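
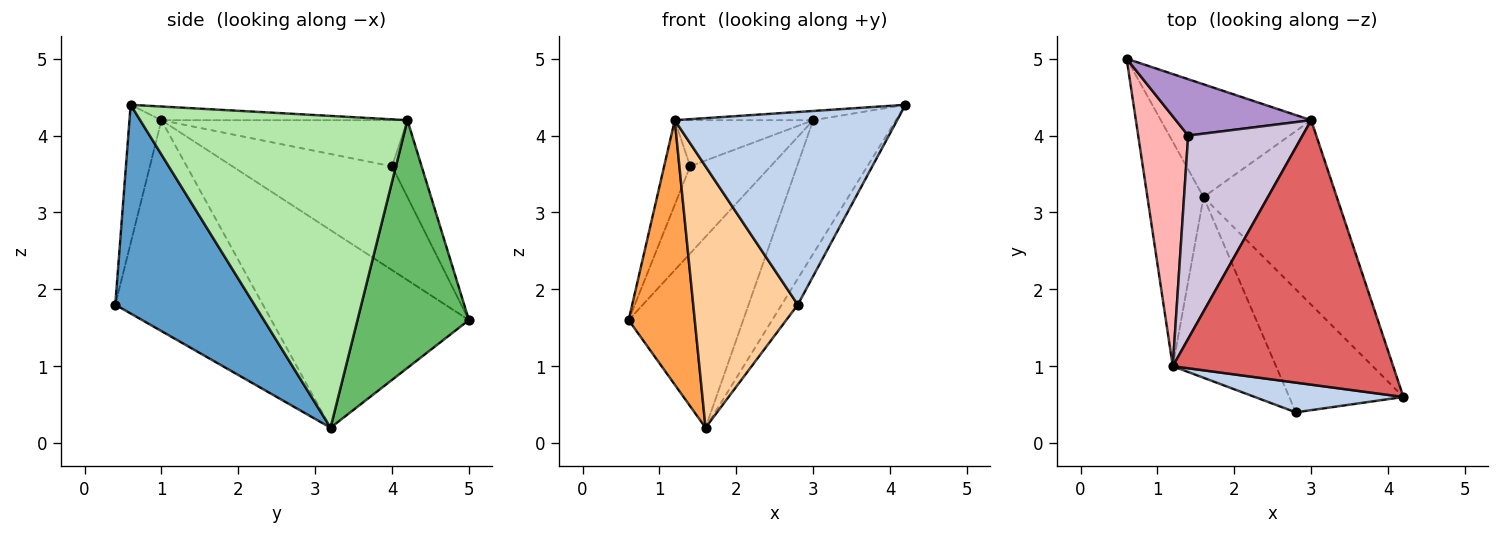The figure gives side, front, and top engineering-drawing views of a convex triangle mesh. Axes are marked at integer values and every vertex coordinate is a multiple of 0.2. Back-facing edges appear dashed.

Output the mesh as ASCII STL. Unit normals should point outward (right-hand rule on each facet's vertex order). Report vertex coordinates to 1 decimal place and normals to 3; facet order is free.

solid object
 facet normal 0.873 0.101 -0.478
  outer loop
   vertex 1.6 3.2 0.2
   vertex 4.2 0.6 4.4
   vertex 2.8 0.4 1.8
  endloop
 endfacet
 facet normal -0.141 -0.979 0.151
  outer loop
   vertex 1.2 1.0 4.2
   vertex 2.8 0.4 1.8
   vertex 4.2 0.6 4.4
  endloop
 endfacet
 facet normal -0.916 -0.306 -0.260
  outer loop
   vertex 1.2 1.0 4.2
   vertex 0.6 5.0 1.6
   vertex 1.6 3.2 0.2
  endloop
 endfacet
 facet normal -0.758 -0.537 -0.371
  outer loop
   vertex 1.2 1.0 4.2
   vertex 1.6 3.2 0.2
   vertex 2.8 0.4 1.8
  endloop
 endfacet
 facet normal 0.642 0.660 -0.390
  outer loop
   vertex 3.0 4.2 4.2
   vertex 1.6 3.2 0.2
   vertex 0.6 5.0 1.6
  endloop
 endfacet
 facet normal 0.884 0.274 -0.378
  outer loop
   vertex 3.0 4.2 4.2
   vertex 4.2 0.6 4.4
   vertex 1.6 3.2 0.2
  endloop
 endfacet
 facet normal -0.062 0.035 0.997
  outer loop
   vertex 3.0 4.2 4.2
   vertex 1.2 1.0 4.2
   vertex 4.2 0.6 4.4
  endloop
 endfacet
 facet normal -0.891 0.145 0.429
  outer loop
   vertex 1.4 4.0 3.6
   vertex 0.6 5.0 1.6
   vertex 1.2 1.0 4.2
  endloop
 endfacet
 facet normal -0.295 0.802 0.519
  outer loop
   vertex 1.4 4.0 3.6
   vertex 3.0 4.2 4.2
   vertex 0.6 5.0 1.6
  endloop
 endfacet
 facet normal -0.366 0.206 0.908
  outer loop
   vertex 1.4 4.0 3.6
   vertex 1.2 1.0 4.2
   vertex 3.0 4.2 4.2
  endloop
 endfacet
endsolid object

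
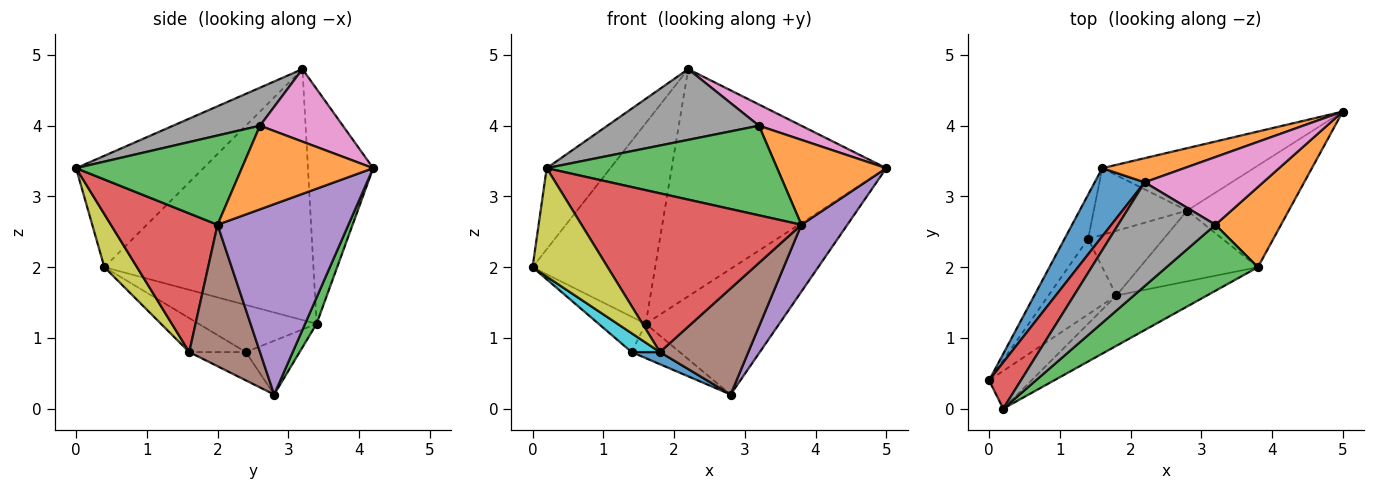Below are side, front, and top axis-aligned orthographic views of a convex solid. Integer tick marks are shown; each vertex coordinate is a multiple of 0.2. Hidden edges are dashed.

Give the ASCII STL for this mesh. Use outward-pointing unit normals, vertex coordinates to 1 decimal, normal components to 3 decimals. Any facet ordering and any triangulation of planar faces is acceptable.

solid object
 facet normal -0.850 0.499 0.169
  outer loop
   vertex 1.6 3.4 1.2
   vertex 0.0 0.4 2.0
   vertex 2.2 3.2 4.8
  endloop
 endfacet
 facet normal -0.289 0.952 0.101
  outer loop
   vertex 1.6 3.4 1.2
   vertex 2.2 3.2 4.8
   vertex 5.0 4.2 3.4
  endloop
 endfacet
 facet normal 0.077 0.893 -0.444
  outer loop
   vertex 1.6 3.4 1.2
   vertex 5.0 4.2 3.4
   vertex 2.8 2.8 0.2
  endloop
 endfacet
 facet normal -0.867 0.433 0.248
  outer loop
   vertex 0.2 0.0 3.4
   vertex 2.2 3.2 4.8
   vertex 0.0 0.4 2.0
  endloop
 endfacet
 facet normal -0.842 0.337 -0.421
  outer loop
   vertex 1.4 2.4 0.8
   vertex 0.0 0.4 2.0
   vertex 1.6 3.4 1.2
  endloop
 endfacet
 facet normal -0.456 0.408 -0.791
  outer loop
   vertex 1.4 2.4 0.8
   vertex 1.6 3.4 1.2
   vertex 2.8 2.8 0.2
  endloop
 endfacet
 facet normal 0.504 -0.258 0.824
  outer loop
   vertex 3.2 2.6 4.0
   vertex 5.0 4.2 3.4
   vertex 2.2 3.2 4.8
  endloop
 endfacet
 facet normal 0.307 -0.536 0.786
  outer loop
   vertex 3.2 2.6 4.0
   vertex 2.2 3.2 4.8
   vertex 0.2 0.0 3.4
  endloop
 endfacet
 facet normal 0.380 -0.874 -0.304
  outer loop
   vertex 1.8 1.6 0.8
   vertex 0.2 0.0 3.4
   vertex 0.0 0.4 2.0
  endloop
 endfacet
 facet normal -0.436 -0.218 -0.873
  outer loop
   vertex 1.8 1.6 0.8
   vertex 0.0 0.4 2.0
   vertex 1.4 2.4 0.8
  endloop
 endfacet
 facet normal -0.346 -0.173 -0.922
  outer loop
   vertex 1.8 1.6 0.8
   vertex 1.4 2.4 0.8
   vertex 2.8 2.8 0.2
  endloop
 endfacet
 facet normal 0.659 -0.547 0.517
  outer loop
   vertex 3.8 2.0 2.6
   vertex 5.0 4.2 3.4
   vertex 3.2 2.6 4.0
  endloop
 endfacet
 facet normal 0.501 -0.697 0.513
  outer loop
   vertex 3.8 2.0 2.6
   vertex 3.2 2.6 4.0
   vertex 0.2 0.0 3.4
  endloop
 endfacet
 facet normal 0.420 -0.865 -0.274
  outer loop
   vertex 3.8 2.0 2.6
   vertex 0.2 0.0 3.4
   vertex 1.8 1.6 0.8
  endloop
 endfacet
 facet normal 0.843 -0.296 -0.450
  outer loop
   vertex 3.8 2.0 2.6
   vertex 2.8 2.8 0.2
   vertex 5.0 4.2 3.4
  endloop
 endfacet
 facet normal 0.554 -0.693 -0.462
  outer loop
   vertex 3.8 2.0 2.6
   vertex 1.8 1.6 0.8
   vertex 2.8 2.8 0.2
  endloop
 endfacet
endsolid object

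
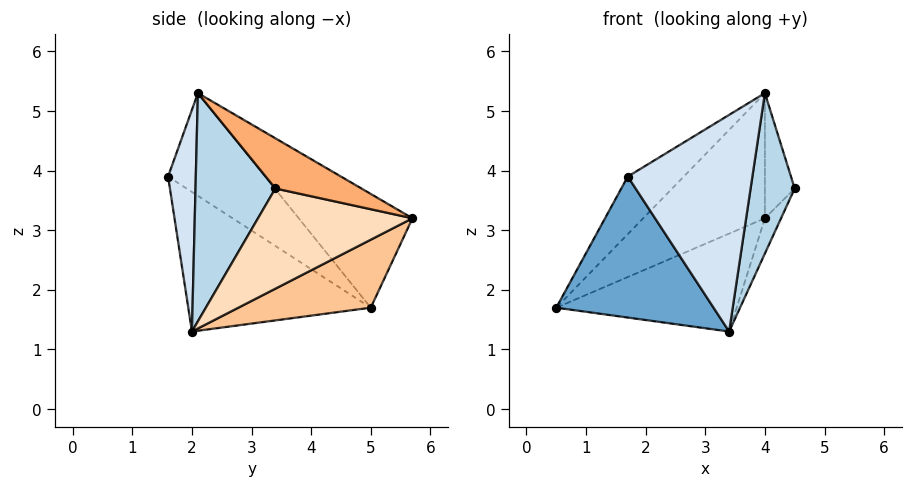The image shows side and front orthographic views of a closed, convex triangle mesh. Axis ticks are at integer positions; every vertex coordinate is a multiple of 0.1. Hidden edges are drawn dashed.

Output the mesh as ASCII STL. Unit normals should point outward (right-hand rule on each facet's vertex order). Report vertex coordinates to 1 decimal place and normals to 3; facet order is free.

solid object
 facet normal -0.651 -0.561 -0.512
  outer loop
   vertex 3.4 2.0 1.3
   vertex 1.7 1.6 3.9
   vertex 0.5 5.0 1.7
  endloop
 endfacet
 facet normal -0.543 0.313 0.780
  outer loop
   vertex 4.0 2.1 5.3
   vertex 0.5 5.0 1.7
   vertex 1.7 1.6 3.9
  endloop
 endfacet
 facet normal 0.869 -0.480 -0.118
  outer loop
   vertex 4.0 2.1 5.3
   vertex 3.4 2.0 1.3
   vertex 4.5 3.4 3.7
  endloop
 endfacet
 facet normal 0.217 -0.976 -0.008
  outer loop
   vertex 4.0 2.1 5.3
   vertex 1.7 1.6 3.9
   vertex 3.4 2.0 1.3
  endloop
 endfacet
 facet normal -0.426 0.456 0.781
  outer loop
   vertex 4.0 5.7 3.2
   vertex 0.5 5.0 1.7
   vertex 4.0 2.1 5.3
  endloop
 endfacet
 facet normal 0.824 0.286 0.489
  outer loop
   vertex 4.0 5.7 3.2
   vertex 4.0 2.1 5.3
   vertex 4.5 3.4 3.7
  endloop
 endfacet
 facet normal 0.293 0.399 -0.869
  outer loop
   vertex 4.0 5.7 3.2
   vertex 3.4 2.0 1.3
   vertex 0.5 5.0 1.7
  endloop
 endfacet
 facet normal 0.884 0.092 -0.459
  outer loop
   vertex 4.0 5.7 3.2
   vertex 4.5 3.4 3.7
   vertex 3.4 2.0 1.3
  endloop
 endfacet
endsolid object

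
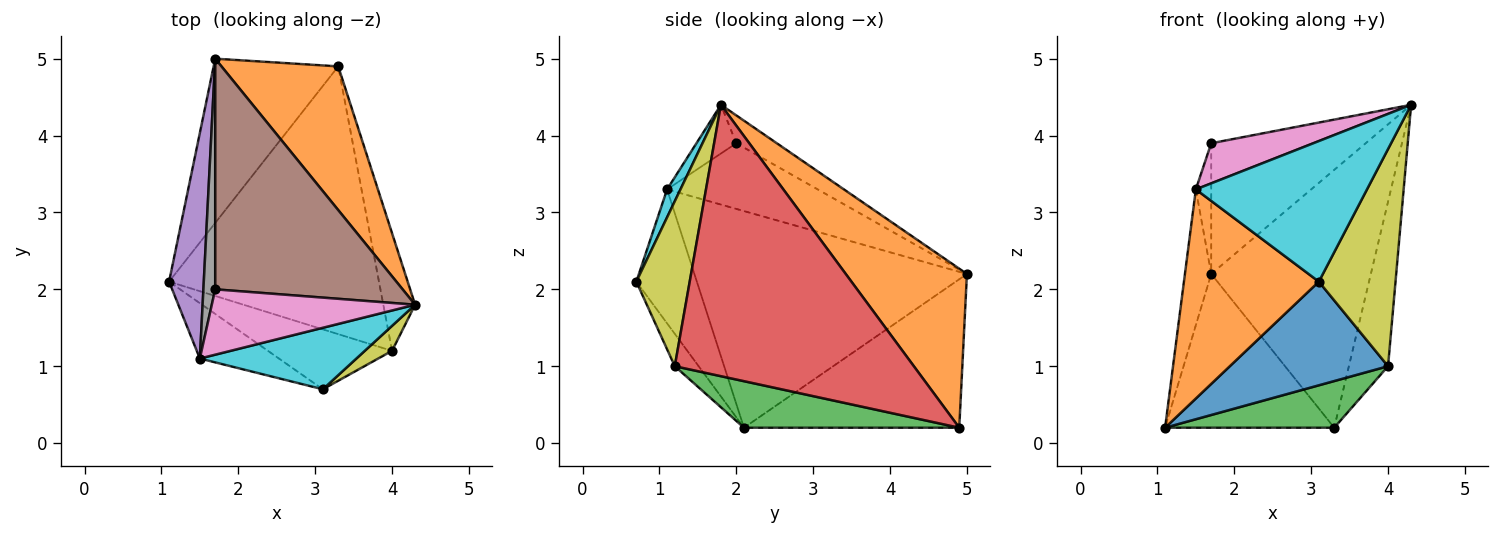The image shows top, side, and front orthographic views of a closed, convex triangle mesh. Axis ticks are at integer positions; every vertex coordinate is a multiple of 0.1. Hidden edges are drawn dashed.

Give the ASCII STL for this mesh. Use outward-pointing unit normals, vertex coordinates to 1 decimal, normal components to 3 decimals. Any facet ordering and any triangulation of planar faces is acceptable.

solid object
 facet normal -0.656 0.516 -0.551
  outer loop
   vertex 1.7 5.0 2.2
   vertex 3.3 4.9 0.2
   vertex 1.1 2.1 0.2
  endloop
 endfacet
 facet normal 0.553 0.728 0.406
  outer loop
   vertex 1.7 5.0 2.2
   vertex 4.3 1.8 4.4
   vertex 3.3 4.9 0.2
  endloop
 endfacet
 facet normal 0.213 -0.168 -0.962
  outer loop
   vertex 4.0 1.2 1.0
   vertex 1.1 2.1 0.2
   vertex 3.3 4.9 0.2
  endloop
 endfacet
 facet normal 0.980 0.161 -0.115
  outer loop
   vertex 4.0 1.2 1.0
   vertex 3.3 4.9 0.2
   vertex 4.3 1.8 4.4
  endloop
 endfacet
 facet normal -0.983 0.095 0.157
  outer loop
   vertex 1.5 1.1 3.3
   vertex 1.7 5.0 2.2
   vertex 1.1 2.1 0.2
  endloop
 endfacet
 facet normal -0.128 0.489 0.863
  outer loop
   vertex 1.7 2.0 3.9
   vertex 4.3 1.8 4.4
   vertex 1.7 5.0 2.2
  endloop
 endfacet
 facet normal -0.200 -0.512 0.835
  outer loop
   vertex 1.7 2.0 3.9
   vertex 1.5 1.1 3.3
   vertex 4.3 1.8 4.4
  endloop
 endfacet
 facet normal -0.979 0.100 0.176
  outer loop
   vertex 1.7 2.0 3.9
   vertex 1.7 5.0 2.2
   vertex 1.5 1.1 3.3
  endloop
 endfacet
 facet normal 0.569 -0.817 0.094
  outer loop
   vertex 3.1 0.7 2.1
   vertex 4.0 1.2 1.0
   vertex 4.3 1.8 4.4
  endloop
 endfacet
 facet normal 0.071 -0.914 0.400
  outer loop
   vertex 3.1 0.7 2.1
   vertex 4.3 1.8 4.4
   vertex 1.5 1.1 3.3
  endloop
 endfacet
 facet normal -0.130 -0.858 -0.496
  outer loop
   vertex 3.1 0.7 2.1
   vertex 1.1 2.1 0.2
   vertex 4.0 1.2 1.0
  endloop
 endfacet
 facet normal -0.398 -0.887 -0.235
  outer loop
   vertex 3.1 0.7 2.1
   vertex 1.5 1.1 3.3
   vertex 1.1 2.1 0.2
  endloop
 endfacet
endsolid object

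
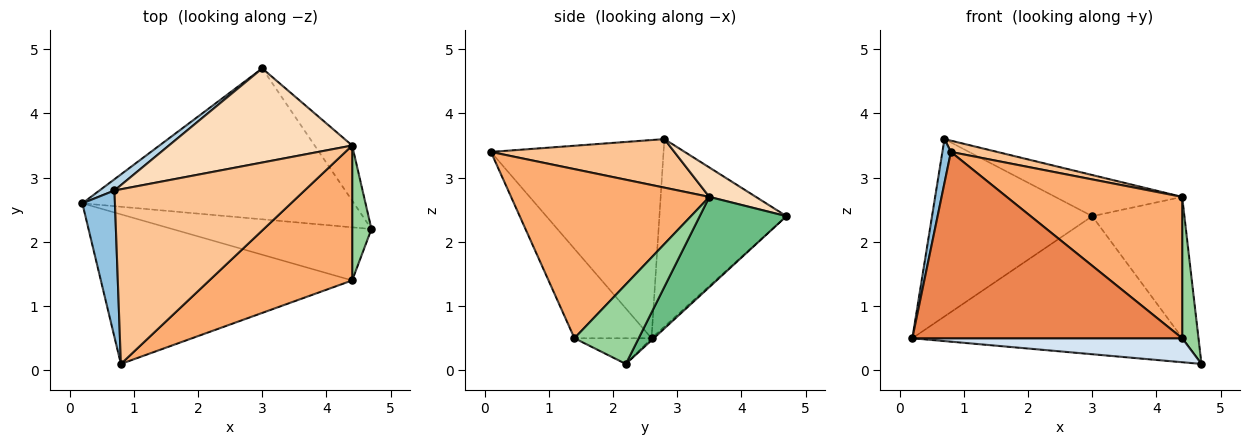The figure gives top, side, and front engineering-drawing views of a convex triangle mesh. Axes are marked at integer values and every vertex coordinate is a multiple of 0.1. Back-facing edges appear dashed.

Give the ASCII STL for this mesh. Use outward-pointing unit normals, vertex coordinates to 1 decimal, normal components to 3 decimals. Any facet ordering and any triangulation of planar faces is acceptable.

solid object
 facet normal -0.006 0.675 -0.738
  outer loop
   vertex 3.0 4.7 2.4
   vertex 4.7 2.2 0.1
   vertex 0.2 2.6 0.5
  endloop
 endfacet
 facet normal -0.986 -0.049 0.162
  outer loop
   vertex 0.7 2.8 3.6
   vertex 0.2 2.6 0.5
   vertex 0.8 0.1 3.4
  endloop
 endfacet
 facet normal -0.621 0.783 0.050
  outer loop
   vertex 0.7 2.8 3.6
   vertex 3.0 4.7 2.4
   vertex 0.2 2.6 0.5
  endloop
 endfacet
 facet normal -0.117 -0.409 -0.905
  outer loop
   vertex 4.4 1.4 0.5
   vertex 0.2 2.6 0.5
   vertex 4.7 2.2 0.1
  endloop
 endfacet
 facet normal -0.217 -0.761 -0.611
  outer loop
   vertex 4.4 1.4 0.5
   vertex 0.8 0.1 3.4
   vertex 0.2 2.6 0.5
  endloop
 endfacet
 facet normal 0.633 -0.560 0.535
  outer loop
   vertex 4.4 3.5 2.7
   vertex 0.8 0.1 3.4
   vertex 4.4 1.4 0.5
  endloop
 endfacet
 facet normal 0.247 -0.062 0.967
  outer loop
   vertex 4.4 3.5 2.7
   vertex 0.7 2.8 3.6
   vertex 0.8 0.1 3.4
  endloop
 endfacet
 facet normal 0.146 0.396 0.906
  outer loop
   vertex 4.4 3.5 2.7
   vertex 3.0 4.7 2.4
   vertex 0.7 2.8 3.6
  endloop
 endfacet
 facet normal 0.659 0.700 -0.274
  outer loop
   vertex 4.4 3.5 2.7
   vertex 4.7 2.2 0.1
   vertex 3.0 4.7 2.4
  endloop
 endfacet
 facet normal 0.944 -0.240 0.229
  outer loop
   vertex 4.4 3.5 2.7
   vertex 4.4 1.4 0.5
   vertex 4.7 2.2 0.1
  endloop
 endfacet
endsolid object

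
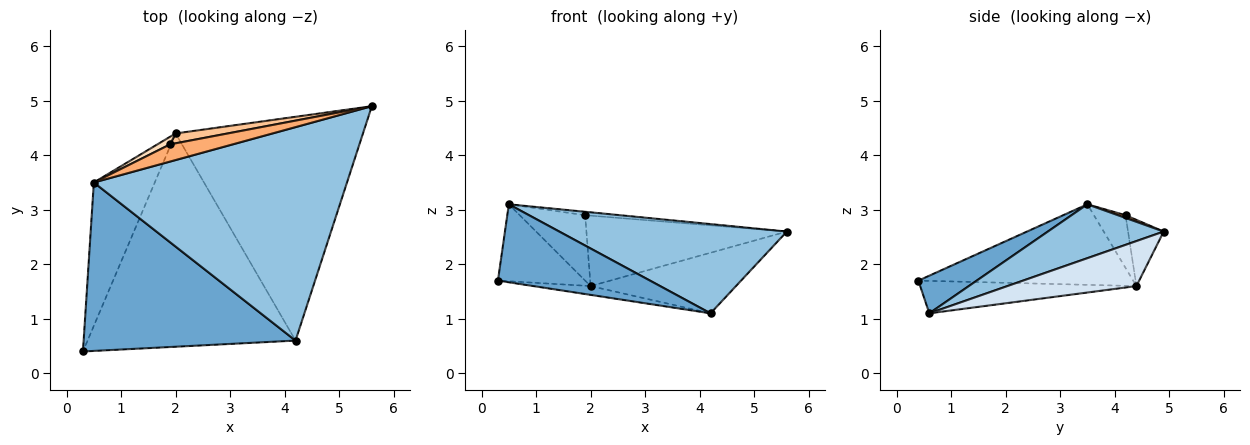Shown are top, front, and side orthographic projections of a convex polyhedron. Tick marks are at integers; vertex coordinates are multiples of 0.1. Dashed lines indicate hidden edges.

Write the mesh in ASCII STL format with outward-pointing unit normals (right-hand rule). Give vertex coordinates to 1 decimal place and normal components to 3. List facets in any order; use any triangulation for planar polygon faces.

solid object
 facet normal 0.159 -0.415 0.896
  outer loop
   vertex 0.5 3.5 3.1
   vertex 0.3 0.4 1.7
   vertex 4.2 0.6 1.1
  endloop
 endfacet
 facet normal 0.193 -0.379 0.905
  outer loop
   vertex 0.5 3.5 3.1
   vertex 4.2 0.6 1.1
   vertex 5.6 4.9 2.6
  endloop
 endfacet
 facet normal -0.154 0.041 -0.987
  outer loop
   vertex 2.0 4.4 1.6
   vertex 4.2 0.6 1.1
   vertex 0.3 0.4 1.7
  endloop
 endfacet
 facet normal 0.226 0.254 -0.940
  outer loop
   vertex 2.0 4.4 1.6
   vertex 5.6 4.9 2.6
   vertex 4.2 0.6 1.1
  endloop
 endfacet
 facet normal -0.759 0.308 -0.574
  outer loop
   vertex 2.0 4.4 1.6
   vertex 0.3 0.4 1.7
   vertex 0.5 3.5 3.1
  endloop
 endfacet
 facet normal 0.043 0.195 0.980
  outer loop
   vertex 1.9 4.2 2.9
   vertex 0.5 3.5 3.1
   vertex 5.6 4.9 2.6
  endloop
 endfacet
 facet normal -0.173 0.975 0.137
  outer loop
   vertex 1.9 4.2 2.9
   vertex 5.6 4.9 2.6
   vertex 2.0 4.4 1.6
  endloop
 endfacet
 facet normal -0.433 0.895 0.104
  outer loop
   vertex 1.9 4.2 2.9
   vertex 2.0 4.4 1.6
   vertex 0.5 3.5 3.1
  endloop
 endfacet
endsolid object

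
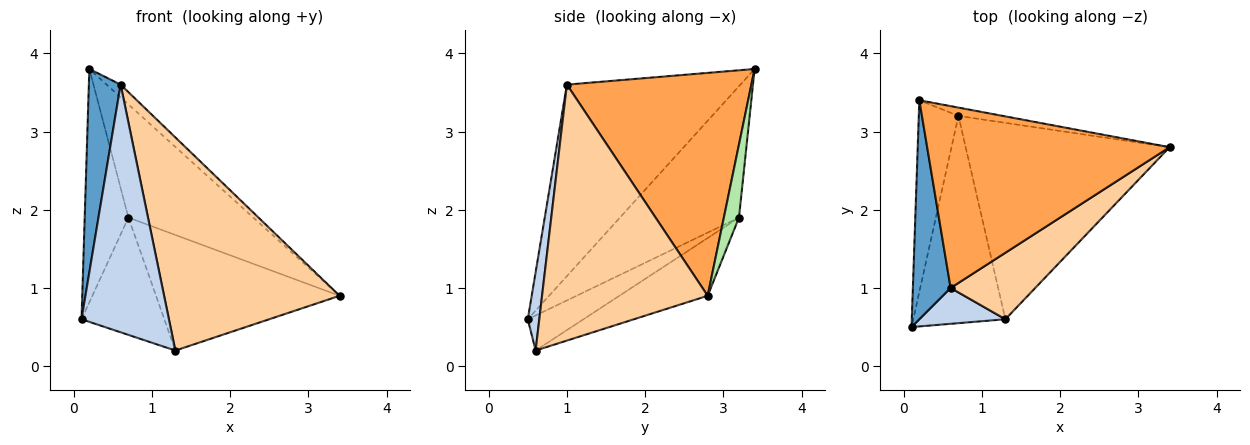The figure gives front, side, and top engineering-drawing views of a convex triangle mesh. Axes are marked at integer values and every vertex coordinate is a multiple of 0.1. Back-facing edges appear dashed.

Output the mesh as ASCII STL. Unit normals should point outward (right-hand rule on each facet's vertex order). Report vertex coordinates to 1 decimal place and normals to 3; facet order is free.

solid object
 facet normal -0.966 -0.177 0.190
  outer loop
   vertex 0.6 1.0 3.6
   vertex 0.2 3.4 3.8
   vertex 0.1 0.5 0.6
  endloop
 endfacet
 facet normal 0.129 -0.981 0.142
  outer loop
   vertex 0.6 1.0 3.6
   vertex 0.1 0.5 0.6
   vertex 1.3 0.6 0.2
  endloop
 endfacet
 facet normal 0.676 0.051 0.735
  outer loop
   vertex 0.6 1.0 3.6
   vertex 3.4 2.8 0.9
   vertex 0.2 3.4 3.8
  endloop
 endfacet
 facet normal 0.669 -0.709 0.221
  outer loop
   vertex 0.6 1.0 3.6
   vertex 1.3 0.6 0.2
   vertex 3.4 2.8 0.9
  endloop
 endfacet
 facet normal -0.903 0.332 -0.273
  outer loop
   vertex 0.7 3.2 1.9
   vertex 0.1 0.5 0.6
   vertex 0.2 3.4 3.8
  endloop
 endfacet
 facet normal 0.120 0.990 -0.073
  outer loop
   vertex 0.7 3.2 1.9
   vertex 0.2 3.4 3.8
   vertex 3.4 2.8 0.9
  endloop
 endfacet
 facet normal -0.314 0.468 -0.826
  outer loop
   vertex 0.7 3.2 1.9
   vertex 1.3 0.6 0.2
   vertex 0.1 0.5 0.6
  endloop
 endfacet
 facet normal -0.237 0.493 -0.837
  outer loop
   vertex 0.7 3.2 1.9
   vertex 3.4 2.8 0.9
   vertex 1.3 0.6 0.2
  endloop
 endfacet
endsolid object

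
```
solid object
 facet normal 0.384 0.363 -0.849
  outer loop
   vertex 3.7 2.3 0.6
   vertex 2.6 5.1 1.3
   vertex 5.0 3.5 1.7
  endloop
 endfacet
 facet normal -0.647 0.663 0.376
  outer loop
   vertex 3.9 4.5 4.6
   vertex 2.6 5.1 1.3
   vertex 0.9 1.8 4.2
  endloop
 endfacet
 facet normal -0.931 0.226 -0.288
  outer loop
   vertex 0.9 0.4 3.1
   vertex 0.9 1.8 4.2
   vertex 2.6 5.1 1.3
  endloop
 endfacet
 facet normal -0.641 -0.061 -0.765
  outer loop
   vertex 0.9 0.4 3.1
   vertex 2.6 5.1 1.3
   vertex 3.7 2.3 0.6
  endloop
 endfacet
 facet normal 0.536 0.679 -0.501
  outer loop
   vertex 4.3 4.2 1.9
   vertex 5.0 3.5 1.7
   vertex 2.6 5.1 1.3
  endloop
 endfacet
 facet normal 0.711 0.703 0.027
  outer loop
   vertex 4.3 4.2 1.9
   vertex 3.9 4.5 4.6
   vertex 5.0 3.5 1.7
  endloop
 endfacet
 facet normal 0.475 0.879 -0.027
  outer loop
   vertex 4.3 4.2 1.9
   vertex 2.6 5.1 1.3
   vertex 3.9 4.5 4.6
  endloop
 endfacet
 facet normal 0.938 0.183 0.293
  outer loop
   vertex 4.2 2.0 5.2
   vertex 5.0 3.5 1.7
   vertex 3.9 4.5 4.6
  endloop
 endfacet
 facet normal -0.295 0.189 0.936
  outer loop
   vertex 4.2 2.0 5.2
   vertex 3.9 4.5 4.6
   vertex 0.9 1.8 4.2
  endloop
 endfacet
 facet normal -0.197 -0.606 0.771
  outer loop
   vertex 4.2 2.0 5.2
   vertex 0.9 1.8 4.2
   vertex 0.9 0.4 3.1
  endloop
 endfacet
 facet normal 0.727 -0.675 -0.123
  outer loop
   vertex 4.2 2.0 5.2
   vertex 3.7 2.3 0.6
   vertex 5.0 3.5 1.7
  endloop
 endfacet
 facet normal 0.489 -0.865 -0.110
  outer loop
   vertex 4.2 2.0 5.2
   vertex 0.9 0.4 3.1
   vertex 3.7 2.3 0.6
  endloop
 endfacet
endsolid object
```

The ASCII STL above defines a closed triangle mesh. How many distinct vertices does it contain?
8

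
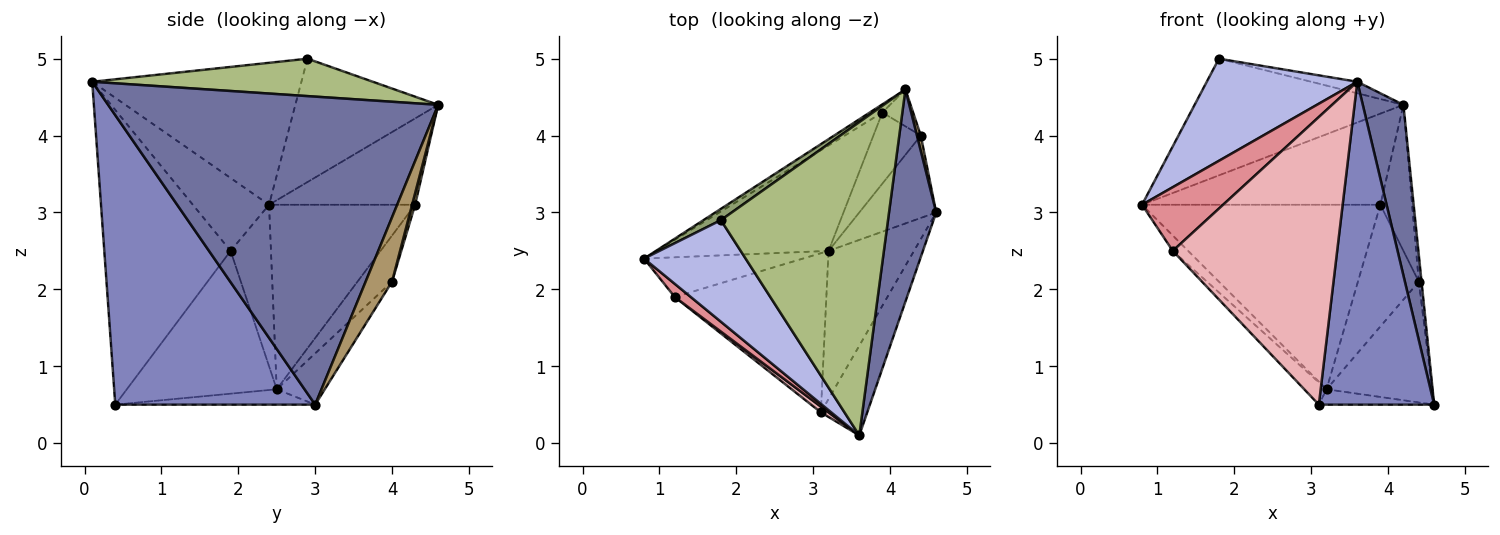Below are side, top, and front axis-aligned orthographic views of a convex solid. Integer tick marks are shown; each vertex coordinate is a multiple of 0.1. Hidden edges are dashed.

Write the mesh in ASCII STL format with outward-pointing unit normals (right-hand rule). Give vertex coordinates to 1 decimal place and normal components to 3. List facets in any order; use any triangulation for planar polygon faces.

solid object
 facet normal 0.981 -0.121 0.150
  outer loop
   vertex 4.2 4.6 4.4
   vertex 3.6 0.1 4.7
   vertex 4.6 3.0 0.5
  endloop
 endfacet
 facet normal 0.858 -0.495 -0.137
  outer loop
   vertex 3.1 0.4 0.5
   vertex 4.6 3.0 0.5
   vertex 3.6 0.1 4.7
  endloop
 endfacet
 facet normal -0.521 0.850 -0.076
  outer loop
   vertex 3.9 4.3 3.1
   vertex 0.8 2.4 3.1
   vertex 4.2 4.6 4.4
  endloop
 endfacet
 facet normal -0.702 -0.505 0.502
  outer loop
   vertex 1.8 2.9 5.0
   vertex 0.8 2.4 3.1
   vertex 3.6 0.1 4.7
  endloop
 endfacet
 facet normal -0.563 0.823 0.080
  outer loop
   vertex 1.8 2.9 5.0
   vertex 4.2 4.6 4.4
   vertex 0.8 2.4 3.1
  endloop
 endfacet
 facet normal 0.218 0.036 0.975
  outer loop
   vertex 1.8 2.9 5.0
   vertex 3.6 0.1 4.7
   vertex 4.2 4.6 4.4
  endloop
 endfacet
 facet normal -0.176 0.102 -0.979
  outer loop
   vertex 3.2 2.5 0.7
   vertex 4.6 3.0 0.5
   vertex 3.1 0.4 0.5
  endloop
 endfacet
 facet normal -0.470 0.767 -0.438
  outer loop
   vertex 3.2 2.5 0.7
   vertex 0.8 2.4 3.1
   vertex 3.9 4.3 3.1
  endloop
 endfacet
 facet normal 0.993 0.104 0.059
  outer loop
   vertex 4.4 4.0 2.1
   vertex 4.2 4.6 4.4
   vertex 4.6 3.0 0.5
  endloop
 endfacet
 facet normal 0.091 0.965 -0.244
  outer loop
   vertex 4.4 4.0 2.1
   vertex 3.9 4.3 3.1
   vertex 4.2 4.6 4.4
  endloop
 endfacet
 facet normal -0.352 0.773 -0.527
  outer loop
   vertex 4.4 4.0 2.1
   vertex 4.6 3.0 0.5
   vertex 3.2 2.5 0.7
  endloop
 endfacet
 facet normal -0.441 0.775 -0.453
  outer loop
   vertex 4.4 4.0 2.1
   vertex 3.2 2.5 0.7
   vertex 3.9 4.3 3.1
  endloop
 endfacet
 facet normal -0.688 0.262 -0.677
  outer loop
   vertex 1.2 1.9 2.5
   vertex 0.8 2.4 3.1
   vertex 3.2 2.5 0.7
  endloop
 endfacet
 facet normal -0.682 0.101 -0.724
  outer loop
   vertex 1.2 1.9 2.5
   vertex 3.2 2.5 0.7
   vertex 3.1 0.4 0.5
  endloop
 endfacet
 facet normal -0.677 -0.721 0.149
  outer loop
   vertex 1.2 1.9 2.5
   vertex 3.6 0.1 4.7
   vertex 0.8 2.4 3.1
  endloop
 endfacet
 facet normal -0.609 -0.793 0.016
  outer loop
   vertex 1.2 1.9 2.5
   vertex 3.1 0.4 0.5
   vertex 3.6 0.1 4.7
  endloop
 endfacet
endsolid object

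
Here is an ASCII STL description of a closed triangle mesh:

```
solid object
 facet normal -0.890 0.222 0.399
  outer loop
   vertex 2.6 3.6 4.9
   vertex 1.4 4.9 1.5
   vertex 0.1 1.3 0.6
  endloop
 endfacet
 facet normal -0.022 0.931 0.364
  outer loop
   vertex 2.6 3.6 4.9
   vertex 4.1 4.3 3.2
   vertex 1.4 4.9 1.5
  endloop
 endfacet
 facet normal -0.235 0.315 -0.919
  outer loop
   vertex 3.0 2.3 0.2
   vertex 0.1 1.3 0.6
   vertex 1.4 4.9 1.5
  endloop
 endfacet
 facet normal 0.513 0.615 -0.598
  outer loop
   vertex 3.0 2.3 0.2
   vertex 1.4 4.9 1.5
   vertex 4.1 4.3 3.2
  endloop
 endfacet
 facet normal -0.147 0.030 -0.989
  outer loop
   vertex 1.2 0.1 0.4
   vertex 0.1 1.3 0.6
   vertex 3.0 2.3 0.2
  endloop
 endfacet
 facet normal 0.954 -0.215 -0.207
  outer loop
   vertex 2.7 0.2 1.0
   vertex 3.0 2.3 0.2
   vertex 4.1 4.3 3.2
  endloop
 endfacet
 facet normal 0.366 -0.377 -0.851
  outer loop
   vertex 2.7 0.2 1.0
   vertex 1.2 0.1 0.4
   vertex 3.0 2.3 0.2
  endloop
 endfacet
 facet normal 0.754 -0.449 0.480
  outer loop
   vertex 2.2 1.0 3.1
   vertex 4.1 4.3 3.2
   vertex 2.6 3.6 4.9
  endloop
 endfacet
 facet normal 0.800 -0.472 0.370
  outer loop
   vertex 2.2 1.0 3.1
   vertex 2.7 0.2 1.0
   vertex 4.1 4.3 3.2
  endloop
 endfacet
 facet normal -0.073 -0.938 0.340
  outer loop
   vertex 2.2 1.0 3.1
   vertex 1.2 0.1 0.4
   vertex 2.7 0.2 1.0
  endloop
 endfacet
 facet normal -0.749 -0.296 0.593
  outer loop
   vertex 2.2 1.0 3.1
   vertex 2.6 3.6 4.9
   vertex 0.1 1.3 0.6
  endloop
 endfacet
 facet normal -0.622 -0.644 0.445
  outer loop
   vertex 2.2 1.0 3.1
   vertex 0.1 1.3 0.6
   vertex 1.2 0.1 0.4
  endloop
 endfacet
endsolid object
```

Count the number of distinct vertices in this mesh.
8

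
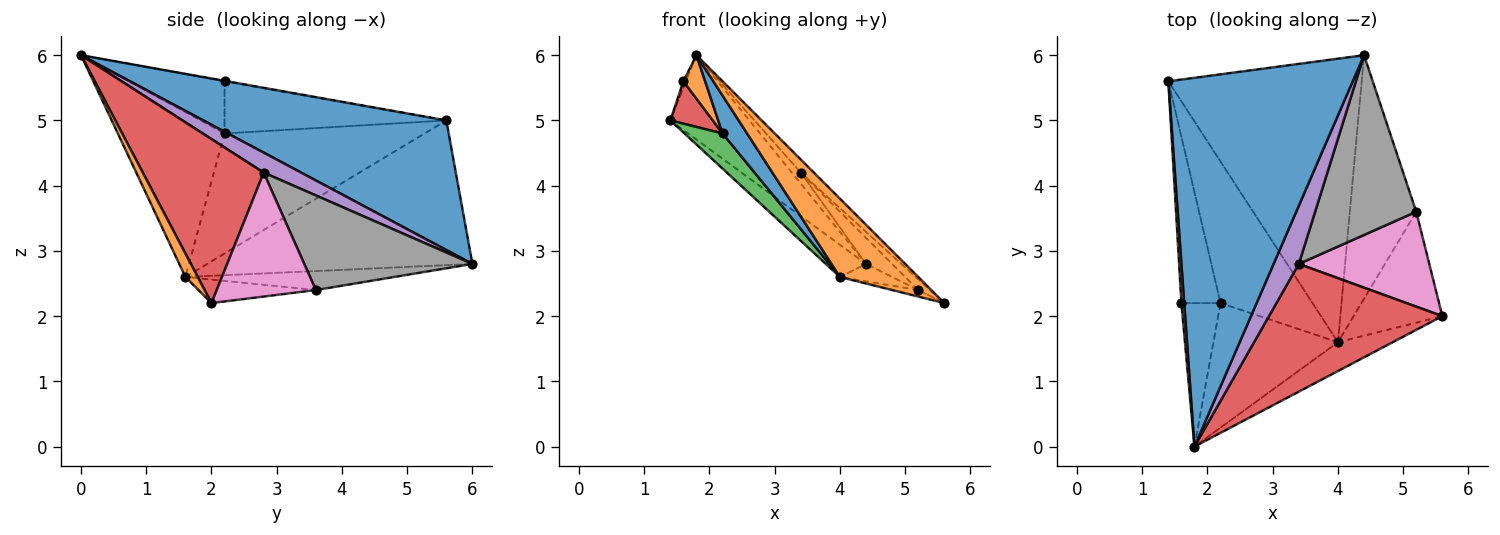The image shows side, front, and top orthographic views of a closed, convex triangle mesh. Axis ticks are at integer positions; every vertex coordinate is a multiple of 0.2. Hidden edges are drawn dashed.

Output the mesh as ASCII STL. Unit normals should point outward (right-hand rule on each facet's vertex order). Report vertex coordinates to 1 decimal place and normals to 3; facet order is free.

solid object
 facet normal 0.565 0.184 0.804
  outer loop
   vertex 4.4 6.0 2.8
   vertex 1.4 5.6 5.0
   vertex 1.8 0.0 6.0
  endloop
 endfacet
 facet normal 0.147 -0.928 -0.342
  outer loop
   vertex 4.0 1.6 2.6
   vertex 5.6 2.0 2.2
   vertex 1.8 0.0 6.0
  endloop
 endfacet
 facet normal -0.597 0.090 -0.797
  outer loop
   vertex 4.0 1.6 2.6
   vertex 1.4 5.6 5.0
   vertex 4.4 6.0 2.8
  endloop
 endfacet
 facet normal 0.685 0.074 0.724
  outer loop
   vertex 3.4 2.8 4.2
   vertex 1.8 0.0 6.0
   vertex 5.6 2.0 2.2
  endloop
 endfacet
 facet normal 0.615 0.147 0.775
  outer loop
   vertex 3.4 2.8 4.2
   vertex 4.4 6.0 2.8
   vertex 1.8 0.0 6.0
  endloop
 endfacet
 facet normal -0.162 0.162 0.973
  outer loop
   vertex 1.6 2.2 5.6
   vertex 1.8 0.0 6.0
   vertex 1.4 5.6 5.0
  endloop
 endfacet
 facet normal 0.686 0.081 0.723
  outer loop
   vertex 5.2 3.6 2.4
   vertex 3.4 2.8 4.2
   vertex 5.6 2.0 2.2
  endloop
 endfacet
 facet normal 0.679 0.105 0.726
  outer loop
   vertex 5.2 3.6 2.4
   vertex 4.4 6.0 2.8
   vertex 3.4 2.8 4.2
  endloop
 endfacet
 facet normal -0.255 0.057 -0.965
  outer loop
   vertex 5.2 3.6 2.4
   vertex 5.6 2.0 2.2
   vertex 4.0 1.6 2.6
  endloop
 endfacet
 facet normal -0.274 0.069 -0.959
  outer loop
   vertex 5.2 3.6 2.4
   vertex 4.0 1.6 2.6
   vertex 4.4 6.0 2.8
  endloop
 endfacet
 facet normal -0.785 -0.181 -0.593
  outer loop
   vertex 2.2 2.2 4.8
   vertex 4.0 1.6 2.6
   vertex 1.8 0.0 6.0
  endloop
 endfacet
 facet normal -0.787 -0.179 -0.590
  outer loop
   vertex 2.2 2.2 4.8
   vertex 1.8 0.0 6.0
   vertex 1.6 2.2 5.6
  endloop
 endfacet
 facet normal -0.785 -0.149 -0.601
  outer loop
   vertex 2.2 2.2 4.8
   vertex 1.4 5.6 5.0
   vertex 4.0 1.6 2.6
  endloop
 endfacet
 facet normal -0.791 -0.151 -0.593
  outer loop
   vertex 2.2 2.2 4.8
   vertex 1.6 2.2 5.6
   vertex 1.4 5.6 5.0
  endloop
 endfacet
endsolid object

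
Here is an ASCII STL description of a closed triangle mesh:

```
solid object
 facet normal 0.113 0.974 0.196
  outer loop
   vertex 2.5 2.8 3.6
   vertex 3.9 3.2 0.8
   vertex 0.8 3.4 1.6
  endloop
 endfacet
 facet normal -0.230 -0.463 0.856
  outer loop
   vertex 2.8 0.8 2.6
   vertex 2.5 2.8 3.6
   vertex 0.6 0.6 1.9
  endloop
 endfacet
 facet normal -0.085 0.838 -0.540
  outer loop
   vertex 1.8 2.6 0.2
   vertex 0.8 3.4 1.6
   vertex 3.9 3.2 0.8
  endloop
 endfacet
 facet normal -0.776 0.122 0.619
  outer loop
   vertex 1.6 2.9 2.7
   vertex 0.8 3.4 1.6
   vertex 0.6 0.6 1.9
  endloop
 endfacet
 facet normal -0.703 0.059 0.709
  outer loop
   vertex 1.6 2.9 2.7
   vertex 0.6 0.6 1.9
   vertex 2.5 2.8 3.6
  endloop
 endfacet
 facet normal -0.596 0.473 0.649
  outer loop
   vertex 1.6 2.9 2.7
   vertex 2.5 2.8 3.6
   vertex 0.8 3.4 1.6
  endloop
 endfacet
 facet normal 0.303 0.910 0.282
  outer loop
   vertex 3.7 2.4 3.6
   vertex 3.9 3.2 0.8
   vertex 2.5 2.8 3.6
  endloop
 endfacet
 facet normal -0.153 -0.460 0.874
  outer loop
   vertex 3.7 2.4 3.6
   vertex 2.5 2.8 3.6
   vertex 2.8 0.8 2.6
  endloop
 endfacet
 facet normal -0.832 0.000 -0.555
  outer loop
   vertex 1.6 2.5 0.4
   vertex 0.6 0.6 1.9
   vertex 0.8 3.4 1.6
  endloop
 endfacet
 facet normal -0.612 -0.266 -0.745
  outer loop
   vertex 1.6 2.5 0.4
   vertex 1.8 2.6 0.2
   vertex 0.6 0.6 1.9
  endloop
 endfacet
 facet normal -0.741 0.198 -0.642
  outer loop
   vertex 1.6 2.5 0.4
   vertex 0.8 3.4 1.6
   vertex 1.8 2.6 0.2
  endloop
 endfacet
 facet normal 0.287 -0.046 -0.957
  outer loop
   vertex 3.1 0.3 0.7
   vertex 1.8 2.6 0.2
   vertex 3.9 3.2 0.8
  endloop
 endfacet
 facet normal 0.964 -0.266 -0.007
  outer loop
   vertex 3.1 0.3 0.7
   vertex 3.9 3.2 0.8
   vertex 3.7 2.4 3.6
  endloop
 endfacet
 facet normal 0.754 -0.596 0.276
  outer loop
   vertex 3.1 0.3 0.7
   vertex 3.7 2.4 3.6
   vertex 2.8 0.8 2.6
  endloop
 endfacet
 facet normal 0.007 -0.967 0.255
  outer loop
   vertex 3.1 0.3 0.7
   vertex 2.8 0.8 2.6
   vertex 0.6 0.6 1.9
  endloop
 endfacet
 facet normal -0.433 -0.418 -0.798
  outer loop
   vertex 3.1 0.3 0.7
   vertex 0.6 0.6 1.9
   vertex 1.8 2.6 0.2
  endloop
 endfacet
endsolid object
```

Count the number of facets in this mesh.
16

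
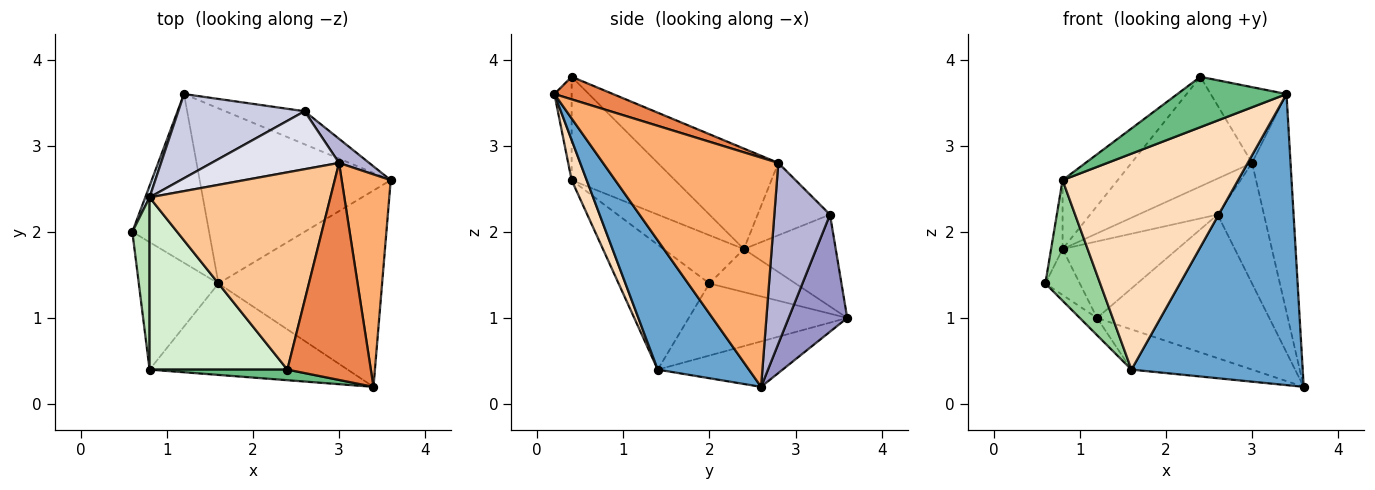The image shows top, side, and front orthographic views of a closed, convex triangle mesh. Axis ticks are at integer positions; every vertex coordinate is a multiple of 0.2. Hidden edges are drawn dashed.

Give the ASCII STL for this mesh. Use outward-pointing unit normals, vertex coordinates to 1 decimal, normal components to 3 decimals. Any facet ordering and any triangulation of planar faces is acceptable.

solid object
 facet normal 0.404 -0.758 -0.512
  outer loop
   vertex 1.6 1.4 0.4
   vertex 3.6 2.6 0.2
   vertex 3.4 0.2 3.6
  endloop
 endfacet
 facet normal -0.683 0.074 -0.727
  outer loop
   vertex 1.6 1.4 0.4
   vertex 0.6 2.0 1.4
   vertex 1.2 3.6 1.0
  endloop
 endfacet
 facet normal -0.226 0.218 -0.950
  outer loop
   vertex 1.6 1.4 0.4
   vertex 1.2 3.6 1.0
   vertex 3.6 2.6 0.2
  endloop
 endfacet
 facet normal -0.925 0.370 0.092
  outer loop
   vertex 0.8 2.4 1.8
   vertex 1.2 3.6 1.0
   vertex 0.6 2.0 1.4
  endloop
 endfacet
 facet normal 0.247 0.319 0.915
  outer loop
   vertex 3.0 2.8 2.8
   vertex 2.4 0.4 3.8
   vertex 3.4 0.2 3.6
  endloop
 endfacet
 facet normal 0.956 0.210 0.204
  outer loop
   vertex 3.0 2.8 2.8
   vertex 3.4 0.2 3.6
   vertex 3.6 2.6 0.2
  endloop
 endfacet
 facet normal -0.437 0.437 0.786
  outer loop
   vertex 3.0 2.8 2.8
   vertex 0.8 2.4 1.8
   vertex 2.4 0.4 3.8
  endloop
 endfacet
 facet normal 0.079 -0.918 -0.389
  outer loop
   vertex 0.8 0.4 2.6
   vertex 1.6 1.4 0.4
   vertex 3.4 0.2 3.6
  endloop
 endfacet
 facet normal -0.153 -0.967 0.204
  outer loop
   vertex 0.8 0.4 2.6
   vertex 3.4 0.2 3.6
   vertex 2.4 0.4 3.8
  endloop
 endfacet
 facet normal -0.751 -0.453 -0.479
  outer loop
   vertex 0.8 0.4 2.6
   vertex 0.6 2.0 1.4
   vertex 1.6 1.4 0.4
  endloop
 endfacet
 facet normal -0.933 0.133 0.333
  outer loop
   vertex 0.8 0.4 2.6
   vertex 0.8 2.4 1.8
   vertex 0.6 2.0 1.4
  endloop
 endfacet
 facet normal -0.571 0.305 0.762
  outer loop
   vertex 0.8 0.4 2.6
   vertex 2.4 0.4 3.8
   vertex 0.8 2.4 1.8
  endloop
 endfacet
 facet normal 0.315 0.925 -0.213
  outer loop
   vertex 2.6 3.4 2.2
   vertex 3.6 2.6 0.2
   vertex 1.2 3.6 1.0
  endloop
 endfacet
 facet normal 0.762 0.635 0.127
  outer loop
   vertex 2.6 3.4 2.2
   vertex 3.0 2.8 2.8
   vertex 3.6 2.6 0.2
  endloop
 endfacet
 facet normal -0.474 0.592 0.652
  outer loop
   vertex 2.6 3.4 2.2
   vertex 1.2 3.6 1.0
   vertex 0.8 2.4 1.8
  endloop
 endfacet
 facet normal -0.434 0.476 0.765
  outer loop
   vertex 2.6 3.4 2.2
   vertex 0.8 2.4 1.8
   vertex 3.0 2.8 2.8
  endloop
 endfacet
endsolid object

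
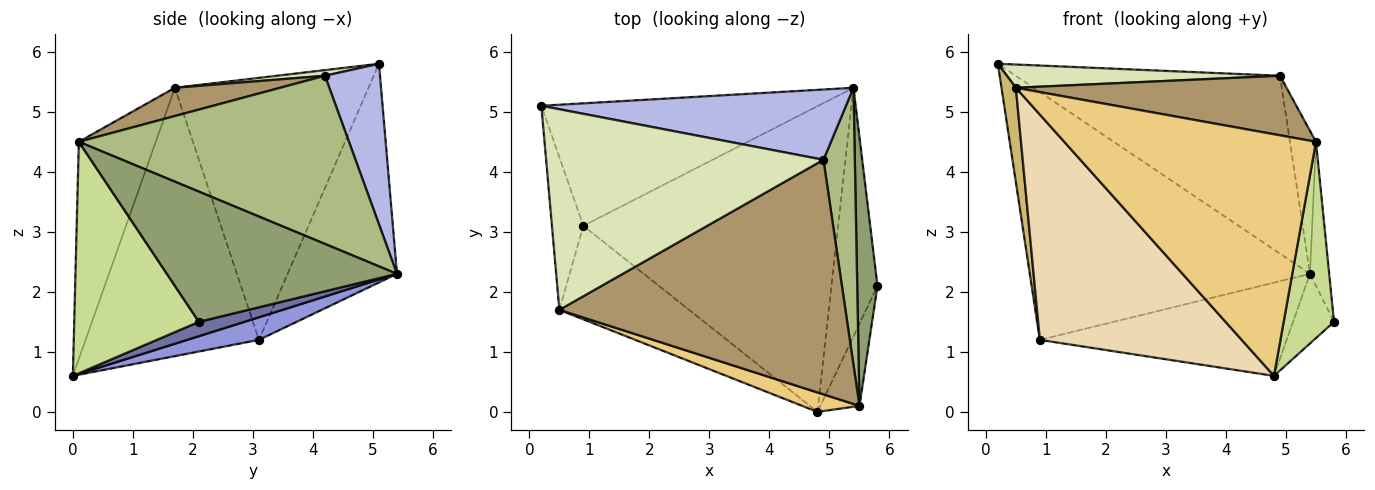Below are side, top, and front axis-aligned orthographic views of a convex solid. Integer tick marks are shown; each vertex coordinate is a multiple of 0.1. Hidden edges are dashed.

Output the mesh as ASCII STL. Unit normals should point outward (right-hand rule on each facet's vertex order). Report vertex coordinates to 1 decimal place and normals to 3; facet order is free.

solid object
 facet normal 0.287 0.258 -0.922
  outer loop
   vertex 4.8 0.0 0.6
   vertex 5.4 5.4 2.3
   vertex 5.8 2.1 1.5
  endloop
 endfacet
 facet normal -0.330 0.846 -0.418
  outer loop
   vertex 0.9 3.1 1.2
   vertex 0.2 5.1 5.8
   vertex 5.4 5.4 2.3
  endloop
 endfacet
 facet normal 0.084 0.291 -0.953
  outer loop
   vertex 0.9 3.1 1.2
   vertex 5.4 5.4 2.3
   vertex 4.8 0.0 0.6
  endloop
 endfacet
 facet normal 0.190 0.913 0.361
  outer loop
   vertex 4.9 4.2 5.6
   vertex 5.4 5.4 2.3
   vertex 0.2 5.1 5.8
  endloop
 endfacet
 facet normal 0.985 0.082 0.153
  outer loop
   vertex 5.5 0.1 4.5
   vertex 5.8 2.1 1.5
   vertex 5.4 5.4 2.3
  endloop
 endfacet
 facet normal 0.979 0.094 0.183
  outer loop
   vertex 5.5 0.1 4.5
   vertex 5.4 5.4 2.3
   vertex 4.9 4.2 5.6
  endloop
 endfacet
 facet normal 0.916 -0.370 -0.155
  outer loop
   vertex 5.5 0.1 4.5
   vertex 4.8 0.0 0.6
   vertex 5.8 2.1 1.5
  endloop
 endfacet
 facet normal 0.020 -0.115 0.993
  outer loop
   vertex 0.5 1.7 5.4
   vertex 4.9 4.2 5.6
   vertex 0.2 5.1 5.8
  endloop
 endfacet
 facet normal 0.095 -0.245 0.965
  outer loop
   vertex 0.5 1.7 5.4
   vertex 5.5 0.1 4.5
   vertex 4.9 4.2 5.6
  endloop
 endfacet
 facet normal -0.990 -0.073 -0.119
  outer loop
   vertex 0.5 1.7 5.4
   vertex 0.2 5.1 5.8
   vertex 0.9 3.1 1.2
  endloop
 endfacet
 facet normal -0.291 -0.954 0.077
  outer loop
   vertex 0.5 1.7 5.4
   vertex 4.8 0.0 0.6
   vertex 5.5 0.1 4.5
  endloop
 endfacet
 facet normal -0.621 -0.724 -0.300
  outer loop
   vertex 0.5 1.7 5.4
   vertex 0.9 3.1 1.2
   vertex 4.8 0.0 0.6
  endloop
 endfacet
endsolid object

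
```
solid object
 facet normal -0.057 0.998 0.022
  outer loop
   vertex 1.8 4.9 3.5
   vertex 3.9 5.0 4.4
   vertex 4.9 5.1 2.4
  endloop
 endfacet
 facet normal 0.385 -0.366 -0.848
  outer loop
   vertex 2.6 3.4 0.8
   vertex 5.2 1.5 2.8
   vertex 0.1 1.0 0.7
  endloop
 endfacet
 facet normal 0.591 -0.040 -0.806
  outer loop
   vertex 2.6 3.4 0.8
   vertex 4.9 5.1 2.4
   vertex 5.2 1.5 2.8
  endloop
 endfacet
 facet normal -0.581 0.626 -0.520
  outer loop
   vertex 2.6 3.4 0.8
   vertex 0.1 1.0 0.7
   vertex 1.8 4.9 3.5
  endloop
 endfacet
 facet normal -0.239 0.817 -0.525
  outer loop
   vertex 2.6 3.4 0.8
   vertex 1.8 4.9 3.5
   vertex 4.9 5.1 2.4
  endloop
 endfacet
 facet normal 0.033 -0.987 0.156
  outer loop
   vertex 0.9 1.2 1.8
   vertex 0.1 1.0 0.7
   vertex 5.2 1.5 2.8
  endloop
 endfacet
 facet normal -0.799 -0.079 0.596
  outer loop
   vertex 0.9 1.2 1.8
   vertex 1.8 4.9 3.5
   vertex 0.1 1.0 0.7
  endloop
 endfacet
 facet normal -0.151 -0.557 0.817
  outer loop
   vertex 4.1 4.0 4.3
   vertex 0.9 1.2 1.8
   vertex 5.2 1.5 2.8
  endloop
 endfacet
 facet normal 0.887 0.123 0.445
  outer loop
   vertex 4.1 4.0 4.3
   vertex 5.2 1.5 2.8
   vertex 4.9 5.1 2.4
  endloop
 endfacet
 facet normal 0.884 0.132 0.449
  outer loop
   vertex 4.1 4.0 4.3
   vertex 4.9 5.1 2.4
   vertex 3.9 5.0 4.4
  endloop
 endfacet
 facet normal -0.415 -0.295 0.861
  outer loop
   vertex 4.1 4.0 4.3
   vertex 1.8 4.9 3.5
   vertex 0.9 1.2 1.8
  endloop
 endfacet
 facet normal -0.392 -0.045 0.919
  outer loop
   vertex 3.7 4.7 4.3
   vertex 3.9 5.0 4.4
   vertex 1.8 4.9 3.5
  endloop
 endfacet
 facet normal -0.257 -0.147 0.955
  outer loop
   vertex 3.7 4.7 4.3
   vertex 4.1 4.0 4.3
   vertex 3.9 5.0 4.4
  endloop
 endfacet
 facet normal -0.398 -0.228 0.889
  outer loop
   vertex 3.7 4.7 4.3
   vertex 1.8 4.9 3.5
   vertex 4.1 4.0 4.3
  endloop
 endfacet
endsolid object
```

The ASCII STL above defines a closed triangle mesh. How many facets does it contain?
14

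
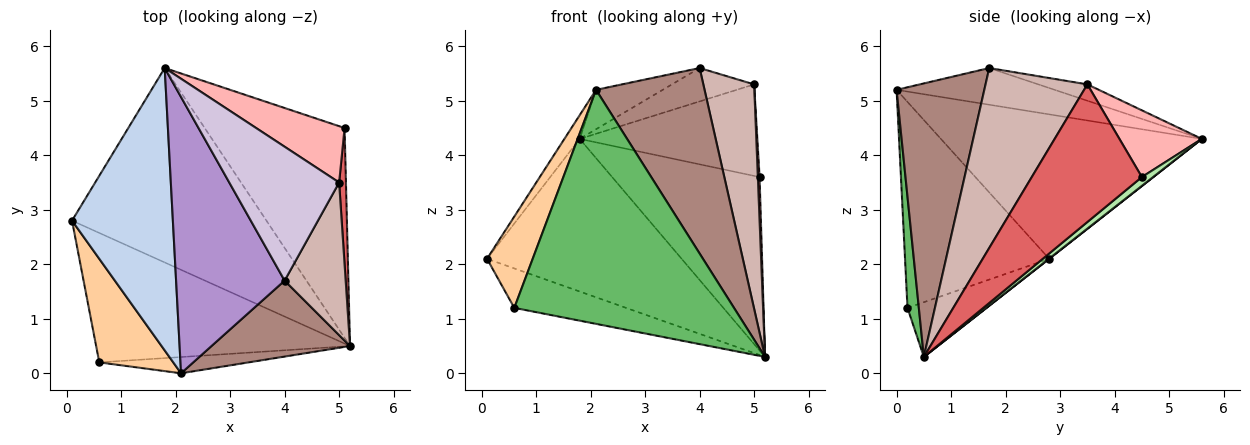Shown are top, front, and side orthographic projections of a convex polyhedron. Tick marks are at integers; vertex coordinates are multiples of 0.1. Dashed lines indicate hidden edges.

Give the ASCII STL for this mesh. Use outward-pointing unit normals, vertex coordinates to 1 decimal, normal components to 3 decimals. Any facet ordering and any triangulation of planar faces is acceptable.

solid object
 facet normal 0.001 0.617 -0.787
  outer loop
   vertex 1.8 5.6 4.3
   vertex 5.2 0.5 0.3
   vertex 0.1 2.8 2.1
  endloop
 endfacet
 facet normal -0.819 0.048 0.572
  outer loop
   vertex 2.1 0.0 5.2
   vertex 1.8 5.6 4.3
   vertex 0.1 2.8 2.1
  endloop
 endfacet
 facet normal -0.202 0.285 -0.937
  outer loop
   vertex 0.6 0.2 1.2
   vertex 0.1 2.8 2.1
   vertex 5.2 0.5 0.3
  endloop
 endfacet
 facet normal -0.902 -0.286 0.324
  outer loop
   vertex 0.6 0.2 1.2
   vertex 2.1 0.0 5.2
   vertex 0.1 2.8 2.1
  endloop
 endfacet
 facet normal 0.051 -0.996 -0.069
  outer loop
   vertex 0.6 0.2 1.2
   vertex 5.2 0.5 0.3
   vertex 2.1 0.0 5.2
  endloop
 endfacet
 facet normal 0.049 0.636 -0.770
  outer loop
   vertex 5.1 4.5 3.6
   vertex 5.2 0.5 0.3
   vertex 1.8 5.6 4.3
  endloop
 endfacet
 facet normal 0.999 -0.016 0.049
  outer loop
   vertex 5.1 4.5 3.6
   vertex 5.0 3.5 5.3
   vertex 5.2 0.5 0.3
  endloop
 endfacet
 facet normal 0.367 0.792 0.488
  outer loop
   vertex 5.1 4.5 3.6
   vertex 1.8 5.6 4.3
   vertex 5.0 3.5 5.3
  endloop
 endfacet
 facet normal -0.317 0.134 0.939
  outer loop
   vertex 4.0 1.7 5.6
   vertex 1.8 5.6 4.3
   vertex 2.1 0.0 5.2
  endloop
 endfacet
 facet normal -0.143 0.239 0.960
  outer loop
   vertex 4.0 1.7 5.6
   vertex 5.0 3.5 5.3
   vertex 1.8 5.6 4.3
  endloop
 endfacet
 facet normal 0.599 -0.741 0.303
  outer loop
   vertex 4.0 1.7 5.6
   vertex 2.1 0.0 5.2
   vertex 5.2 0.5 0.3
  endloop
 endfacet
 facet normal 0.856 -0.427 0.291
  outer loop
   vertex 4.0 1.7 5.6
   vertex 5.2 0.5 0.3
   vertex 5.0 3.5 5.3
  endloop
 endfacet
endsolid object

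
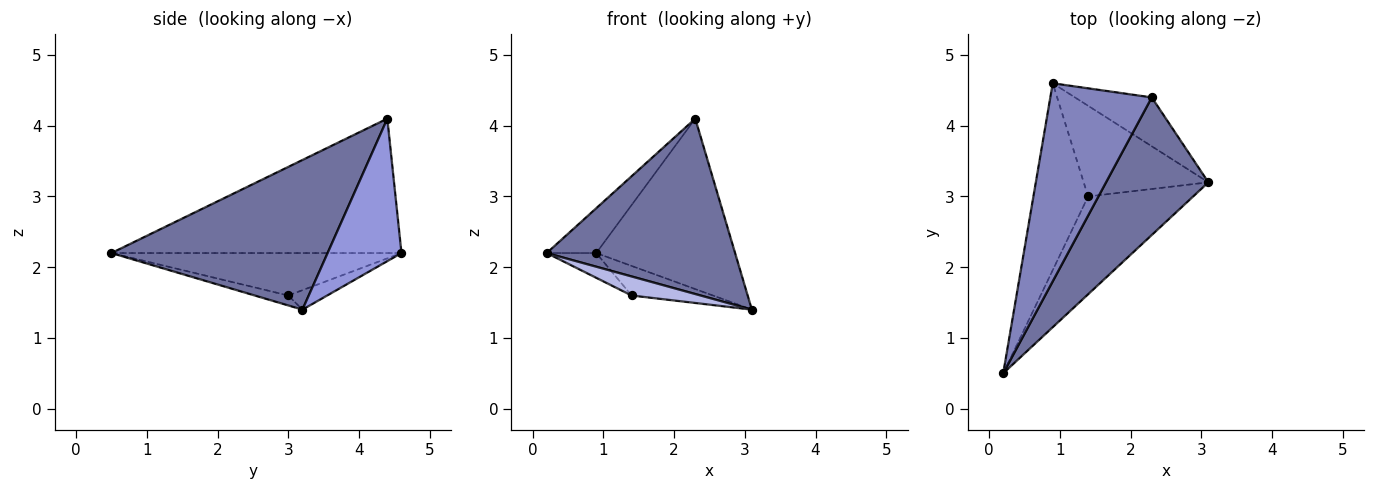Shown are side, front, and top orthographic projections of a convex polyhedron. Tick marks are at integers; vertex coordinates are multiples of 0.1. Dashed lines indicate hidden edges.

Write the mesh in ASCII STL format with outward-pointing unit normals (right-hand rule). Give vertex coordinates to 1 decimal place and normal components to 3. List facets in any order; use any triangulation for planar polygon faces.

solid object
 facet normal 0.670 -0.584 0.458
  outer loop
   vertex 2.3 4.4 4.1
   vertex 0.2 0.5 2.2
   vertex 3.1 3.2 1.4
  endloop
 endfacet
 facet normal -0.791 0.135 0.597
  outer loop
   vertex 2.3 4.4 4.1
   vertex 0.9 4.6 2.2
   vertex 0.2 0.5 2.2
  endloop
 endfacet
 facet normal 0.455 0.856 -0.245
  outer loop
   vertex 2.3 4.4 4.1
   vertex 3.1 3.2 1.4
   vertex 0.9 4.6 2.2
  endloop
 endfacet
 facet normal -0.093 -0.190 -0.977
  outer loop
   vertex 1.4 3.0 1.6
   vertex 3.1 3.2 1.4
   vertex 0.2 0.5 2.2
  endloop
 endfacet
 facet normal -0.610 0.104 -0.786
  outer loop
   vertex 1.4 3.0 1.6
   vertex 0.2 0.5 2.2
   vertex 0.9 4.6 2.2
  endloop
 endfacet
 facet normal -0.147 0.307 -0.940
  outer loop
   vertex 1.4 3.0 1.6
   vertex 0.9 4.6 2.2
   vertex 3.1 3.2 1.4
  endloop
 endfacet
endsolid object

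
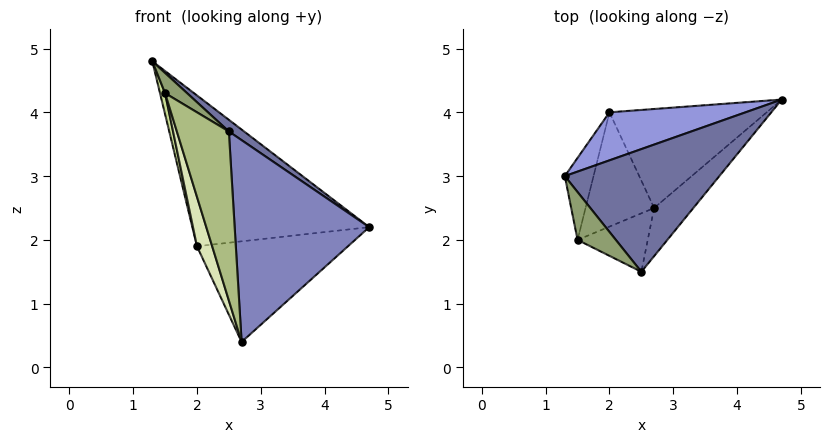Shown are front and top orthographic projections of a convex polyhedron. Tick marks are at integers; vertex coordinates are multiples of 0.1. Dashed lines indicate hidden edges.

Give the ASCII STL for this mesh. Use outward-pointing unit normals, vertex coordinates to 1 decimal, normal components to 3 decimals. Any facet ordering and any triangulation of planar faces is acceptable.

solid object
 facet normal 0.622 -0.074 0.779
  outer loop
   vertex 2.5 1.5 3.7
   vertex 4.7 4.2 2.2
   vertex 1.3 3.0 4.8
  endloop
 endfacet
 facet normal 0.719 -0.676 -0.161
  outer loop
   vertex 2.7 2.5 0.4
   vertex 4.7 4.2 2.2
   vertex 2.5 1.5 3.7
  endloop
 endfacet
 facet normal -0.104 0.948 0.302
  outer loop
   vertex 2.0 4.0 1.9
   vertex 1.3 3.0 4.8
   vertex 4.7 4.2 2.2
  endloop
 endfacet
 facet normal 0.025 0.713 -0.701
  outer loop
   vertex 2.0 4.0 1.9
   vertex 4.7 4.2 2.2
   vertex 2.7 2.5 0.4
  endloop
 endfacet
 facet normal 0.337 -0.366 0.867
  outer loop
   vertex 1.5 2.0 4.3
   vertex 2.5 1.5 3.7
   vertex 1.3 3.0 4.8
  endloop
 endfacet
 facet normal -0.556 -0.786 -0.272
  outer loop
   vertex 1.5 2.0 4.3
   vertex 2.7 2.5 0.4
   vertex 2.5 1.5 3.7
  endloop
 endfacet
 facet normal -0.965 -0.065 -0.255
  outer loop
   vertex 1.5 2.0 4.3
   vertex 1.3 3.0 4.8
   vertex 2.0 4.0 1.9
  endloop
 endfacet
 facet normal -0.942 -0.133 -0.307
  outer loop
   vertex 1.5 2.0 4.3
   vertex 2.0 4.0 1.9
   vertex 2.7 2.5 0.4
  endloop
 endfacet
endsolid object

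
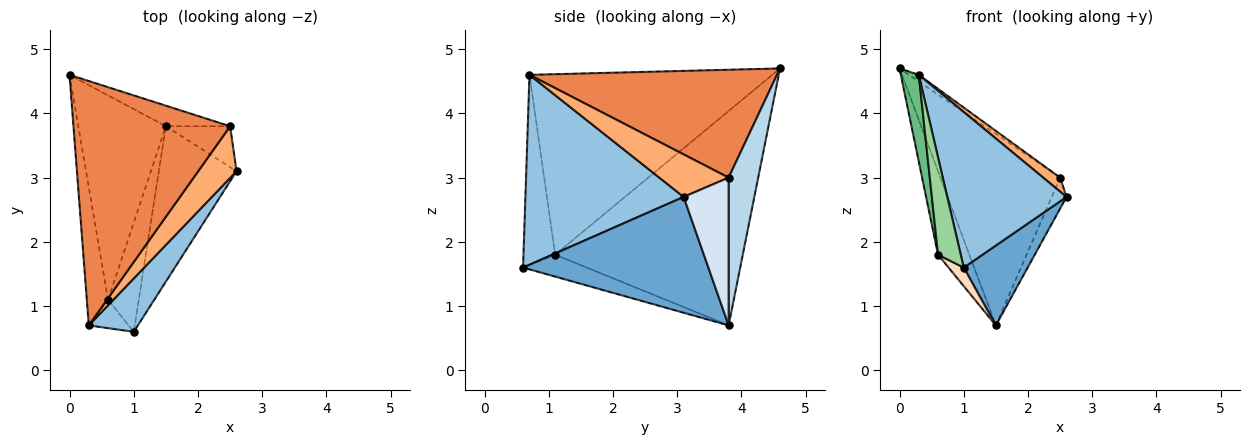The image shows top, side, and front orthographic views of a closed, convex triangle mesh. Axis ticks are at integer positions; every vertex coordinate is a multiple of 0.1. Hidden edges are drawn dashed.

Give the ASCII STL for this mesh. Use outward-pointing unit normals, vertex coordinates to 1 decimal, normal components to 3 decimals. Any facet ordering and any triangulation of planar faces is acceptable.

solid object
 facet normal 0.798 -0.275 -0.535
  outer loop
   vertex 1.5 3.8 0.7
   vertex 2.6 3.1 2.7
   vertex 1.0 0.6 1.6
  endloop
 endfacet
 facet normal 0.782 -0.589 0.202
  outer loop
   vertex 0.3 0.7 4.6
   vertex 1.0 0.6 1.6
   vertex 2.6 3.1 2.7
  endloop
 endfacet
 facet normal 0.238 0.966 -0.104
  outer loop
   vertex 2.5 3.8 3.0
   vertex 1.5 3.8 0.7
   vertex 0.0 4.6 4.7
  endloop
 endfacet
 facet normal 0.878 0.289 -0.382
  outer loop
   vertex 2.5 3.8 3.0
   vertex 2.6 3.1 2.7
   vertex 1.5 3.8 0.7
  endloop
 endfacet
 facet normal 0.567 0.023 0.823
  outer loop
   vertex 2.5 3.8 3.0
   vertex 0.0 4.6 4.7
   vertex 0.3 0.7 4.6
  endloop
 endfacet
 facet normal 0.731 -0.178 0.659
  outer loop
   vertex 2.5 3.8 3.0
   vertex 0.3 0.7 4.6
   vertex 2.6 3.1 2.7
  endloop
 endfacet
 facet normal -0.915 0.153 -0.374
  outer loop
   vertex 0.6 1.1 1.8
   vertex 0.0 4.6 4.7
   vertex 1.5 3.8 0.7
  endloop
 endfacet
 facet normal -0.575 -0.137 -0.807
  outer loop
   vertex 0.6 1.1 1.8
   vertex 1.5 3.8 0.7
   vertex 1.0 0.6 1.6
  endloop
 endfacet
 facet normal -0.990 -0.073 -0.117
  outer loop
   vertex 0.6 1.1 1.8
   vertex 0.3 0.7 4.6
   vertex 0.0 4.6 4.7
  endloop
 endfacet
 facet normal -0.801 -0.574 -0.168
  outer loop
   vertex 0.6 1.1 1.8
   vertex 1.0 0.6 1.6
   vertex 0.3 0.7 4.6
  endloop
 endfacet
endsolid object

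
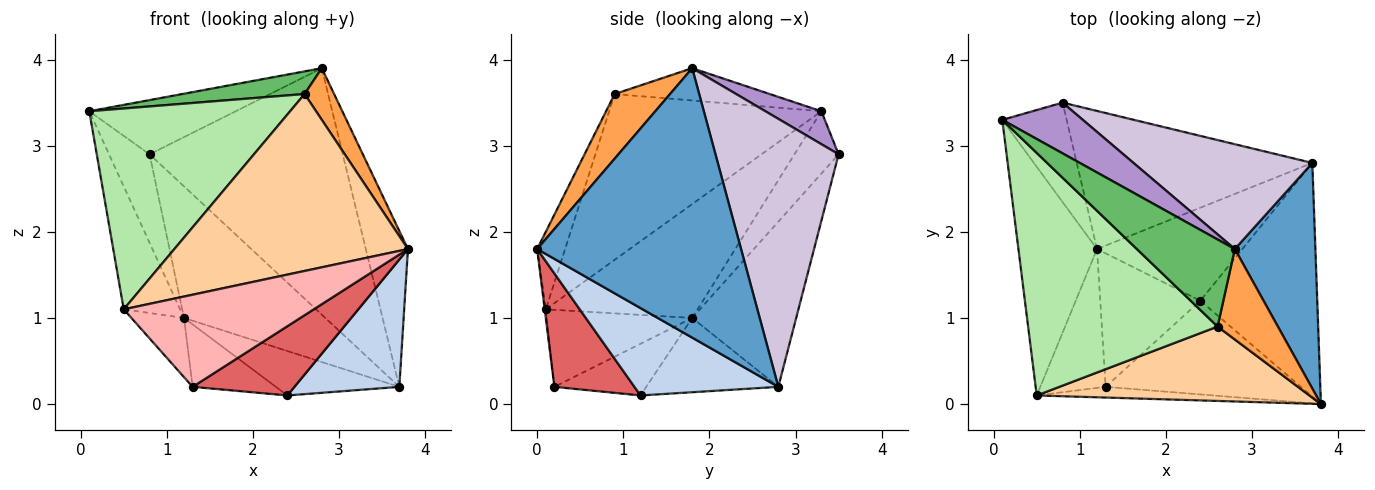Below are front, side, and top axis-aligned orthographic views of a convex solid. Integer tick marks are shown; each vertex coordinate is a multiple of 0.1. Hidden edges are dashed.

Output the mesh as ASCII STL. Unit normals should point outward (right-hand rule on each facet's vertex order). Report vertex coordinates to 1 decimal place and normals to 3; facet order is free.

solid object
 facet normal 0.940 0.194 0.281
  outer loop
   vertex 3.7 2.8 0.2
   vertex 2.8 1.8 3.9
   vertex 3.8 0.0 1.8
  endloop
 endfacet
 facet normal 0.549 -0.400 -0.734
  outer loop
   vertex 3.7 2.8 0.2
   vertex 3.8 0.0 1.8
   vertex 2.4 1.2 0.1
  endloop
 endfacet
 facet normal 0.681 -0.363 0.636
  outer loop
   vertex 2.6 0.9 3.6
   vertex 3.8 0.0 1.8
   vertex 2.8 1.8 3.9
  endloop
 endfacet
 facet normal -0.109 -0.916 0.385
  outer loop
   vertex 2.6 0.9 3.6
   vertex 0.5 0.1 1.1
   vertex 3.8 0.0 1.8
  endloop
 endfacet
 facet normal -0.304 -0.240 0.922
  outer loop
   vertex 2.6 0.9 3.6
   vertex 2.8 1.8 3.9
   vertex 0.1 3.3 3.4
  endloop
 endfacet
 facet normal -0.559 -0.529 0.639
  outer loop
   vertex 2.6 0.9 3.6
   vertex 0.1 3.3 3.4
   vertex 0.5 0.1 1.1
  endloop
 endfacet
 facet normal 0.423 -0.538 -0.729
  outer loop
   vertex 1.3 0.2 0.2
   vertex 2.4 1.2 0.1
   vertex 3.8 0.0 1.8
  endloop
 endfacet
 facet normal -0.006 -0.993 -0.115
  outer loop
   vertex 1.3 0.2 0.2
   vertex 3.8 0.0 1.8
   vertex 0.5 0.1 1.1
  endloop
 endfacet
 facet normal 0.269 0.703 0.658
  outer loop
   vertex 0.8 3.5 2.9
   vertex 0.1 3.3 3.4
   vertex 2.8 1.8 3.9
  endloop
 endfacet
 facet normal 0.506 0.794 0.338
  outer loop
   vertex 0.8 3.5 2.9
   vertex 2.8 1.8 3.9
   vertex 3.7 2.8 0.2
  endloop
 endfacet
 facet normal -0.735 0.266 -0.624
  outer loop
   vertex 1.2 1.8 1.0
   vertex 1.3 0.2 0.2
   vertex 0.5 0.1 1.1
  endloop
 endfacet
 facet normal -0.787 0.292 -0.543
  outer loop
   vertex 1.2 1.8 1.0
   vertex 0.5 0.1 1.1
   vertex 0.1 3.3 3.4
  endloop
 endfacet
 facet normal -0.586 0.539 -0.605
  outer loop
   vertex 1.2 1.8 1.0
   vertex 0.1 3.3 3.4
   vertex 0.8 3.5 2.9
  endloop
 endfacet
 facet normal -0.453 0.615 -0.646
  outer loop
   vertex 1.2 1.8 1.0
   vertex 0.8 3.5 2.9
   vertex 3.7 2.8 0.2
  endloop
 endfacet
 facet normal -0.419 0.391 -0.819
  outer loop
   vertex 1.2 1.8 1.0
   vertex 3.7 2.8 0.2
   vertex 2.4 1.2 0.1
  endloop
 endfacet
 facet normal -0.424 0.384 -0.821
  outer loop
   vertex 1.2 1.8 1.0
   vertex 2.4 1.2 0.1
   vertex 1.3 0.2 0.2
  endloop
 endfacet
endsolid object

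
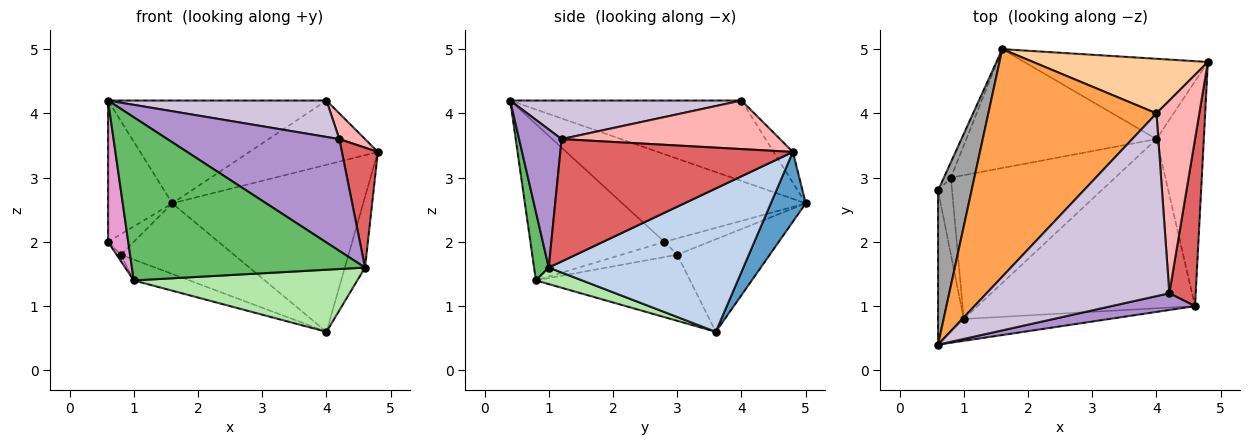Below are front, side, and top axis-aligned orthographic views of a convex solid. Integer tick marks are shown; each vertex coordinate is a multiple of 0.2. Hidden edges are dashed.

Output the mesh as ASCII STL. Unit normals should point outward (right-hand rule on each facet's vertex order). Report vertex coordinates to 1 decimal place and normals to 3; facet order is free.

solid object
 facet normal 0.162 0.889 -0.428
  outer loop
   vertex 4.0 3.6 0.6
   vertex 1.6 5.0 2.6
   vertex 4.8 4.8 3.4
  endloop
 endfacet
 facet normal 0.945 0.098 -0.312
  outer loop
   vertex 4.6 1.0 1.6
   vertex 4.0 3.6 0.6
   vertex 4.8 4.8 3.4
  endloop
 endfacet
 facet normal -0.400 0.377 0.835
  outer loop
   vertex 4.0 4.0 4.2
   vertex 1.6 5.0 2.6
   vertex 0.6 0.4 4.2
  endloop
 endfacet
 facet normal -0.114 0.757 0.643
  outer loop
   vertex 4.0 4.0 4.2
   vertex 4.8 4.8 3.4
   vertex 1.6 5.0 2.6
  endloop
 endfacet
 facet normal 0.062 -0.989 -0.132
  outer loop
   vertex 1.0 0.8 1.4
   vertex 4.6 1.0 1.6
   vertex 0.6 0.4 4.2
  endloop
 endfacet
 facet normal 0.071 -0.344 -0.936
  outer loop
   vertex 1.0 0.8 1.4
   vertex 4.0 3.6 0.6
   vertex 4.6 1.0 1.6
  endloop
 endfacet
 facet normal 0.967 -0.150 0.208
  outer loop
   vertex 4.2 1.2 3.6
   vertex 4.6 1.0 1.6
   vertex 4.8 4.8 3.4
  endloop
 endfacet
 facet normal 0.747 -0.088 0.659
  outer loop
   vertex 4.2 1.2 3.6
   vertex 4.8 4.8 3.4
   vertex 4.0 4.0 4.2
  endloop
 endfacet
 facet normal 0.237 -0.961 0.144
  outer loop
   vertex 4.2 1.2 3.6
   vertex 0.6 0.4 4.2
   vertex 4.6 1.0 1.6
  endloop
 endfacet
 facet normal 0.203 -0.191 0.960
  outer loop
   vertex 4.2 1.2 3.6
   vertex 4.0 4.0 4.2
   vertex 0.6 0.4 4.2
  endloop
 endfacet
 facet normal -0.386 0.472 -0.793
  outer loop
   vertex 0.8 3.0 1.8
   vertex 1.6 5.0 2.6
   vertex 4.0 3.6 0.6
  endloop
 endfacet
 facet normal -0.370 0.134 -0.919
  outer loop
   vertex 0.8 3.0 1.8
   vertex 4.0 3.6 0.6
   vertex 1.0 0.8 1.4
  endloop
 endfacet
 facet normal -0.976 -0.147 -0.160
  outer loop
   vertex 0.6 2.8 2.0
   vertex 1.0 0.8 1.4
   vertex 0.6 0.4 4.2
  endloop
 endfacet
 facet normal -0.734 0.056 -0.677
  outer loop
   vertex 0.6 2.8 2.0
   vertex 0.8 3.0 1.8
   vertex 1.0 0.8 1.4
  endloop
 endfacet
 facet normal -0.888 0.311 0.339
  outer loop
   vertex 0.6 2.8 2.0
   vertex 0.6 0.4 4.2
   vertex 1.6 5.0 2.6
  endloop
 endfacet
 facet normal -0.814 0.465 -0.349
  outer loop
   vertex 0.6 2.8 2.0
   vertex 1.6 5.0 2.6
   vertex 0.8 3.0 1.8
  endloop
 endfacet
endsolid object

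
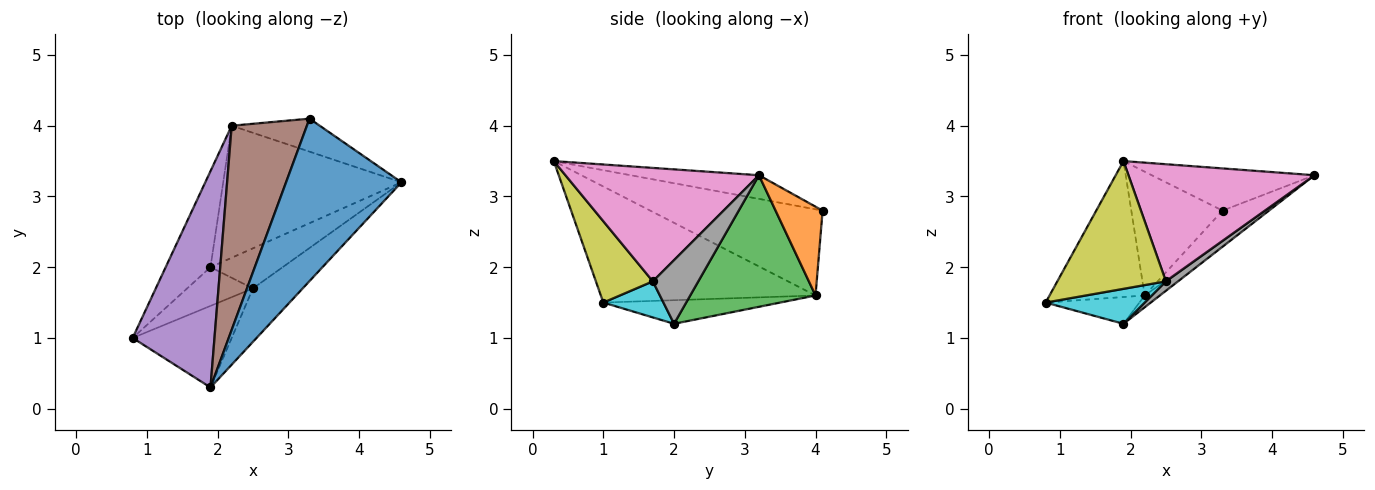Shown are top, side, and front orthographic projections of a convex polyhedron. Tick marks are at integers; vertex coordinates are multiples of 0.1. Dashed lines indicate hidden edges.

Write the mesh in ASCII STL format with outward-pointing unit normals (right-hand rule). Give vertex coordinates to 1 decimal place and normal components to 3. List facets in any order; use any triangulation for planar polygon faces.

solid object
 facet normal -0.194 0.247 0.949
  outer loop
   vertex 1.9 0.3 3.5
   vertex 4.6 3.2 3.3
   vertex 3.3 4.1 2.8
  endloop
 endfacet
 facet normal 0.600 0.536 -0.594
  outer loop
   vertex 2.2 4.0 1.6
   vertex 3.3 4.1 2.8
   vertex 4.6 3.2 3.3
  endloop
 endfacet
 facet normal 0.592 0.072 -0.803
  outer loop
   vertex 2.2 4.0 1.6
   vertex 4.6 3.2 3.3
   vertex 1.9 2.0 1.2
  endloop
 endfacet
 facet normal -0.452 0.240 -0.859
  outer loop
   vertex 2.2 4.0 1.6
   vertex 1.9 2.0 1.2
   vertex 0.8 1.0 1.5
  endloop
 endfacet
 facet normal -0.768 0.341 0.542
  outer loop
   vertex 2.2 4.0 1.6
   vertex 0.8 1.0 1.5
   vertex 1.9 0.3 3.5
  endloop
 endfacet
 facet normal -0.700 0.370 0.611
  outer loop
   vertex 2.2 4.0 1.6
   vertex 1.9 0.3 3.5
   vertex 3.3 4.1 2.8
  endloop
 endfacet
 facet normal 0.687 -0.661 -0.302
  outer loop
   vertex 2.5 1.7 1.8
   vertex 4.6 3.2 3.3
   vertex 1.9 0.3 3.5
  endloop
 endfacet
 facet normal 0.652 -0.174 -0.738
  outer loop
   vertex 2.5 1.7 1.8
   vertex 1.9 2.0 1.2
   vertex 4.6 3.2 3.3
  endloop
 endfacet
 facet normal 0.404 -0.771 -0.492
  outer loop
   vertex 2.5 1.7 1.8
   vertex 1.9 0.3 3.5
   vertex 0.8 1.0 1.5
  endloop
 endfacet
 facet normal 0.377 -0.621 -0.687
  outer loop
   vertex 2.5 1.7 1.8
   vertex 0.8 1.0 1.5
   vertex 1.9 2.0 1.2
  endloop
 endfacet
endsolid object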